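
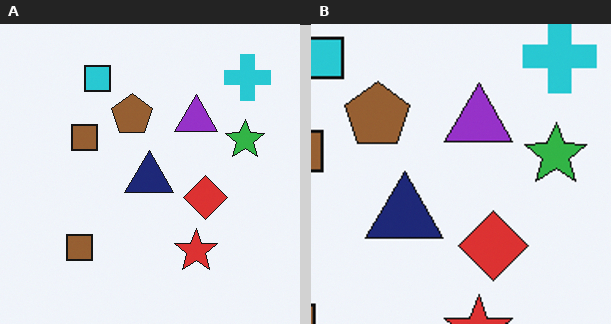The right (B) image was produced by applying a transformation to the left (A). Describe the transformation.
This is the original image cropped slightly and scaled back up.

The visible shapes are larger and the field of view is narrower; shapes near the original edges may be partly or wholly outside the frame — a crop-and-rescale.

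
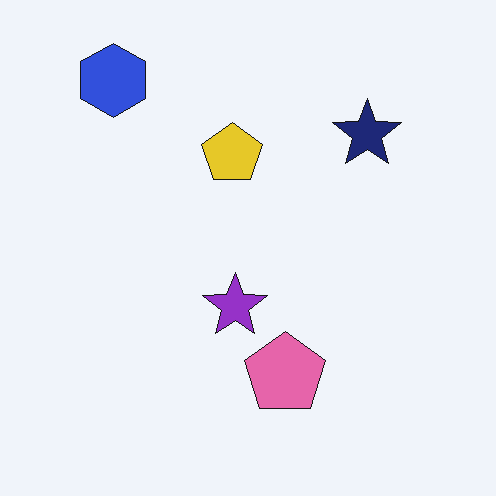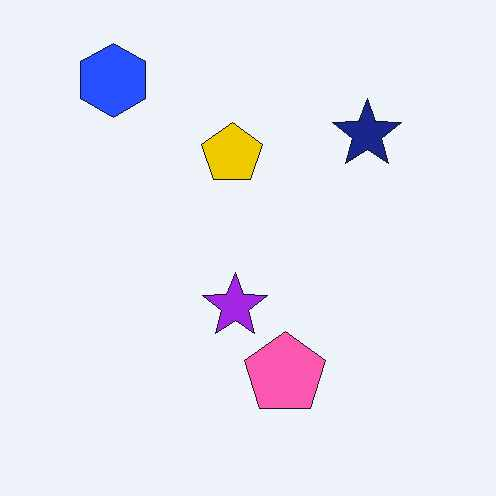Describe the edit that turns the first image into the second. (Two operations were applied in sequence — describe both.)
This is the original image slightly oversaturated, then JPEG-compressed with visible artifacts.

All colors are more vivid — a global saturation change. Blocky 8×8 compression artifacts appear around shape edges and the flat background shows ringing — characteristic JPEG degradation.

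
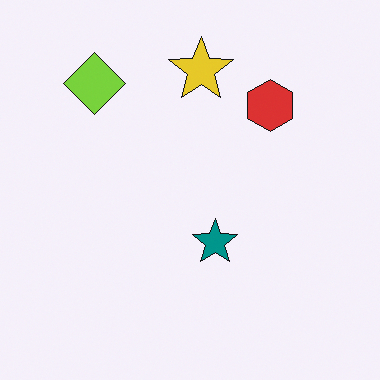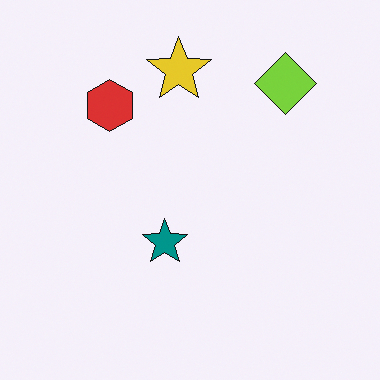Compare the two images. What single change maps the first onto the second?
The second image is the first flipped horizontally (left ↔ right).

The lime diamond is in the top-left of the first image and the top-right of the second — shapes on opposite sides of the vertical midline have swapped in a mirror flip.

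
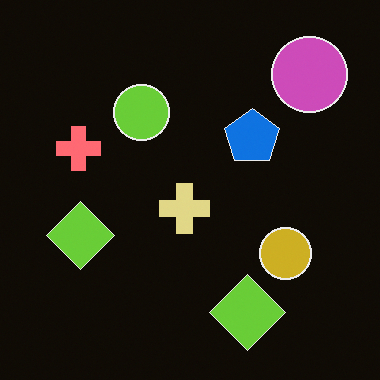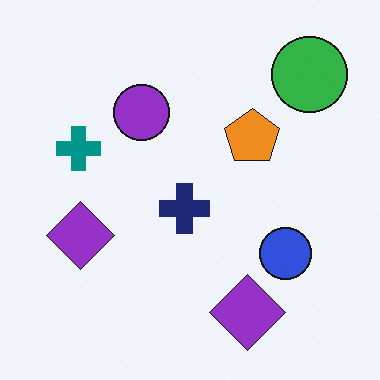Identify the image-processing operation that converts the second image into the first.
It was color-inverted (negative).

The light background has become dark and every shape's color is its complement — a photographic negative.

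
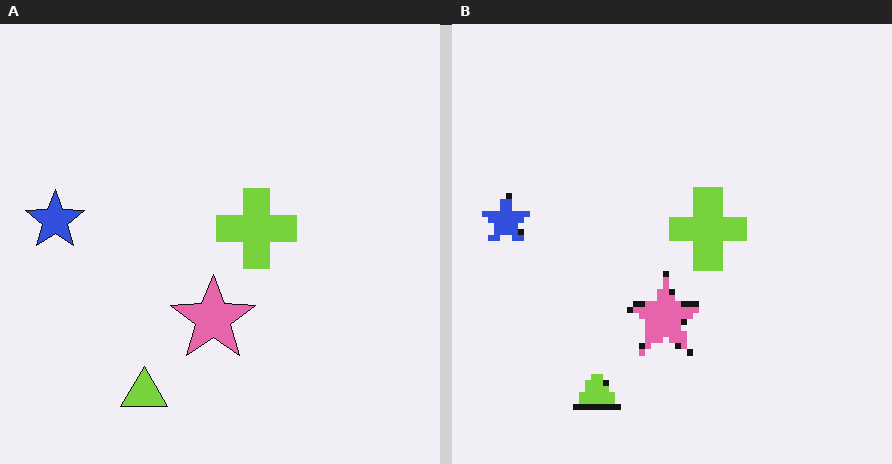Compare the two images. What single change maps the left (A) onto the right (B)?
The image was pixelated into visible square blocks.

Shapes are reduced to large square blocks; fine edges and outlines are lost — a downscale-then-upscale (mosaic) effect.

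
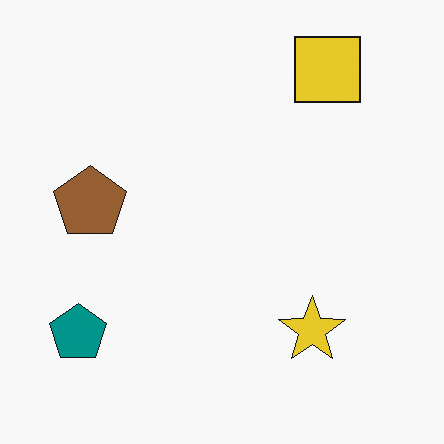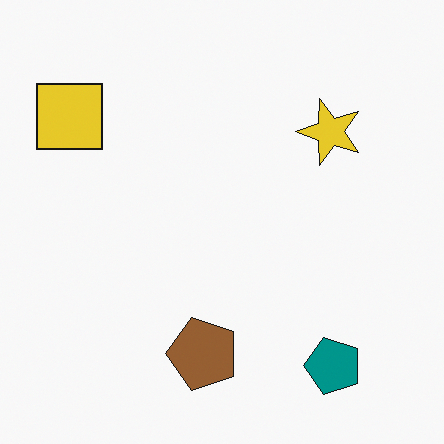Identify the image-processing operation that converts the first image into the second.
The second image is the first rotated 90° counter-clockwise.

The yellow square sits in the top-right of the first image and the top-left of the second — consistent with a whole-image 90° counter-clockwise rotation.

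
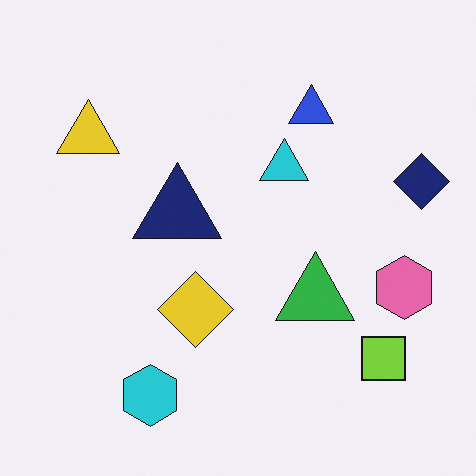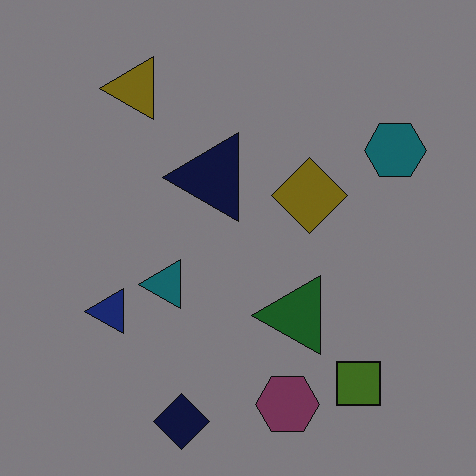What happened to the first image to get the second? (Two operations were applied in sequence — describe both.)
The transformation is: noticeably darkened, then transposed (reflected across the top-left ↔ bottom-right diagonal).

Every pixel — background and shapes alike — is uniformly darkened. Shapes have swapped their row and column positions — what was in the top-right is now in the bottom-left — a diagonal reflection.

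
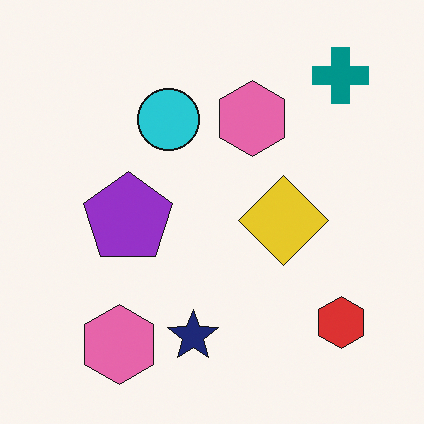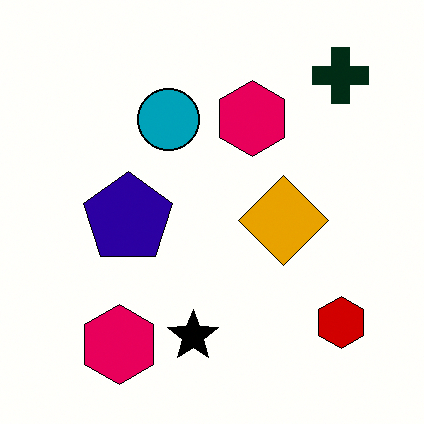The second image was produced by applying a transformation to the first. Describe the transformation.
The image was boosted in contrast.

Tones are pushed away from mid-grey across the whole image — a global contrast change.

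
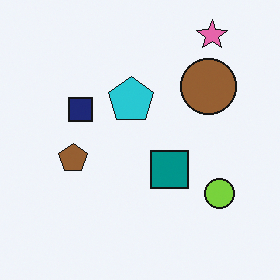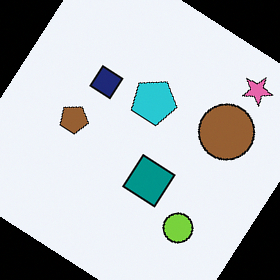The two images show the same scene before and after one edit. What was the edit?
The second image is the first rotated clockwise by a large amount — several tens of degrees.

Every shape is tilted by the same angle and the image corners show triangular fill wedges — a whole-image rotation by a non-right angle.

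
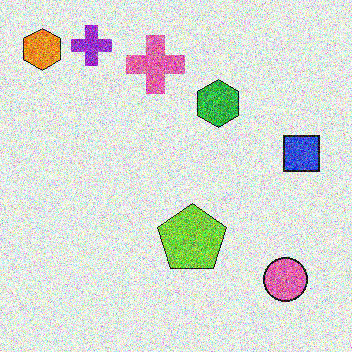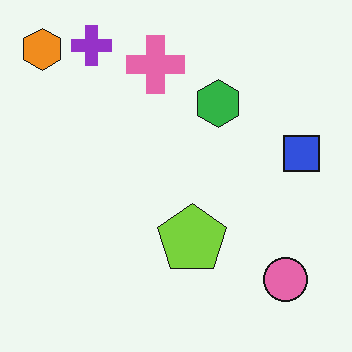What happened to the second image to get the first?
This is the original image degraded with a thick layer of grain.

Random speckle covers the whole image, including the flat background.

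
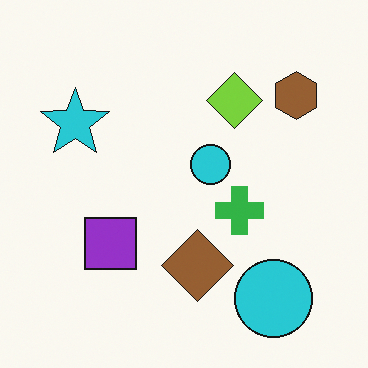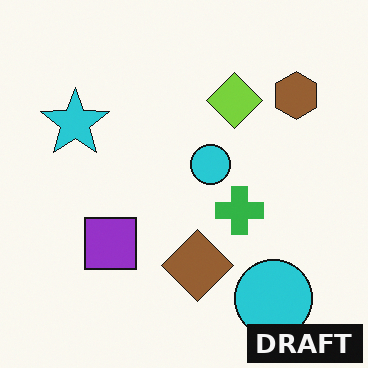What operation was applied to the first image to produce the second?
It was watermarked with the text "DRAFT" in the lower-right corner.

A dark label reading "DRAFT" appears in the lower-right corner.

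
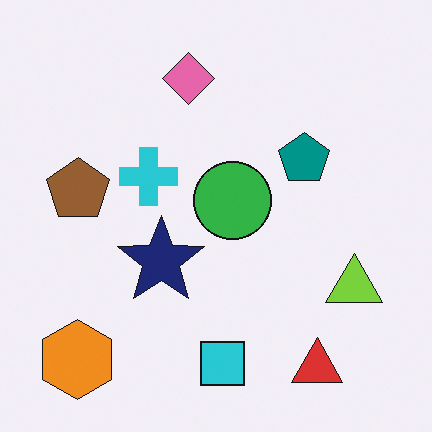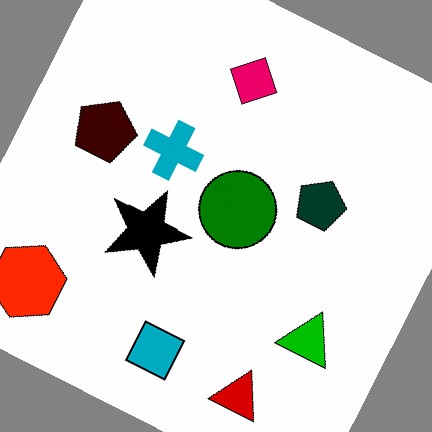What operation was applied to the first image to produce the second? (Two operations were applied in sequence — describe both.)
Boosted in contrast, then rotated clockwise by a clearly visible amount.

Tones are pushed away from mid-grey across the whole image — a global contrast change. Every shape is tilted by the same angle and the image corners show triangular fill wedges — a whole-image rotation by a non-right angle.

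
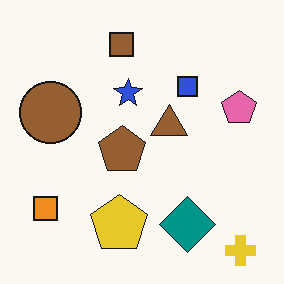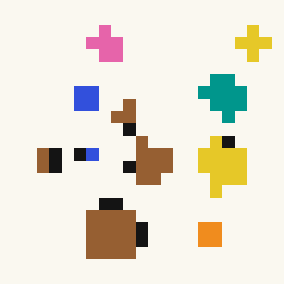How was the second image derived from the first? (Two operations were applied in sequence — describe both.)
The image was heavily pixelated into large blocks, then rotated 90° counter-clockwise.

Shapes are reduced to large square blocks; fine edges and outlines are lost — a downscale-then-upscale (mosaic) effect. The yellow cross sits in the bottom-right of the first image and the top-right of the second — consistent with a whole-image 90° counter-clockwise rotation.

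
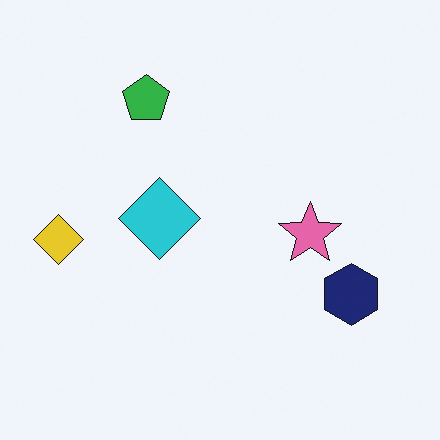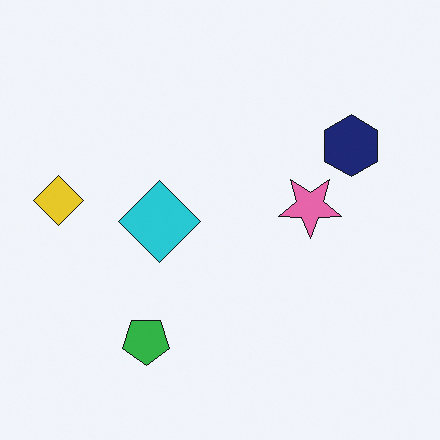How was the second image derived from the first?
The image was flipped vertically (top ↔ bottom).

The green pentagon is in the top-left of the first image and the bottom-left of the second — shapes on opposite sides of the horizontal midline have swapped in a mirror flip.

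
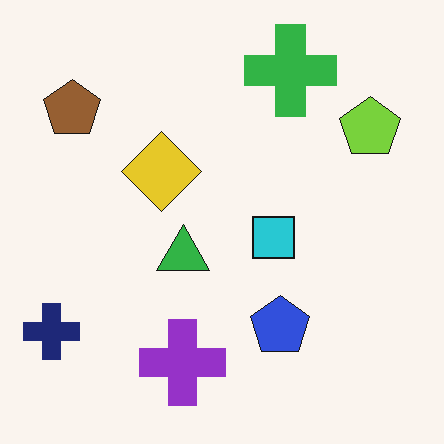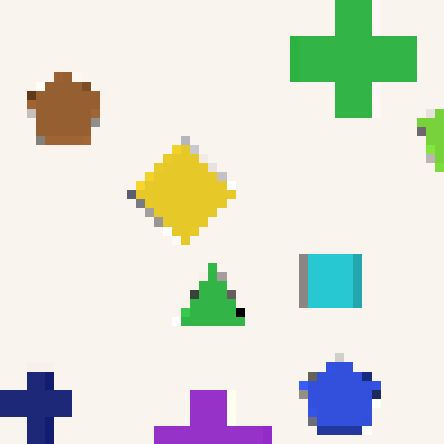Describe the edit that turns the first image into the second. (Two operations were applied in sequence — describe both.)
This is the original image cropped to a modestly smaller region and rescaled, then coarsely pixelated.

The visible shapes are larger and the field of view is narrower; shapes near the original edges may be partly or wholly outside the frame — a crop-and-rescale. Shapes are reduced to large square blocks; fine edges and outlines are lost — a downscale-then-upscale (mosaic) effect.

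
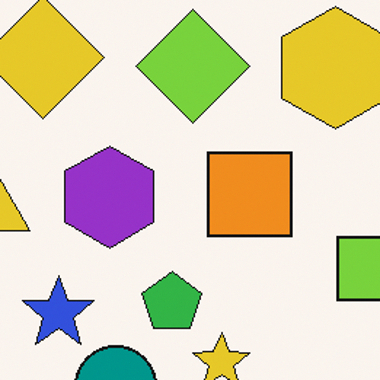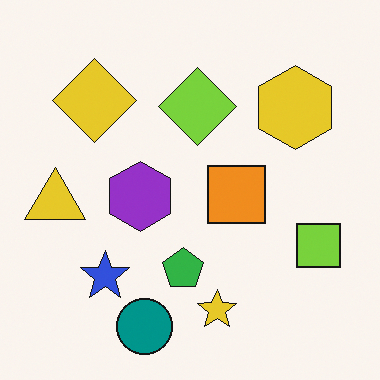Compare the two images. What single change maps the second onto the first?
The first image is the second cropped to a modestly smaller region and rescaled.

The visible shapes are larger and the field of view is narrower; shapes near the original edges may be partly or wholly outside the frame — a crop-and-rescale.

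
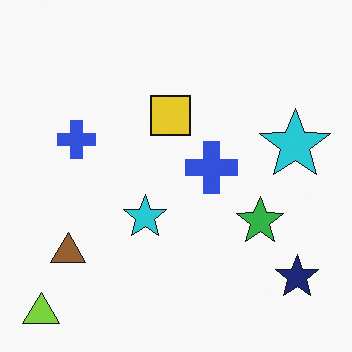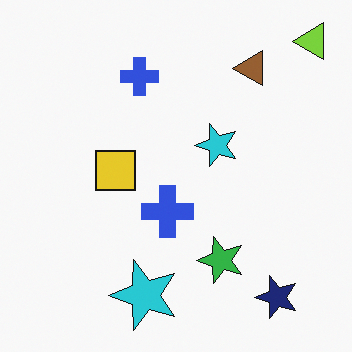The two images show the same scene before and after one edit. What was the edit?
It was transposed (reflected across the top-left ↔ bottom-right diagonal).

Shapes have swapped their row and column positions — what was in the top-right is now in the bottom-left — a diagonal reflection.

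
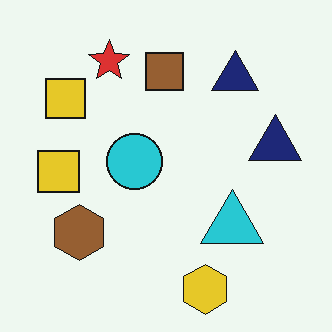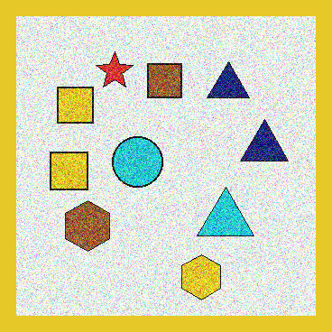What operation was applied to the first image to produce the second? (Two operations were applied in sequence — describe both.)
It was degraded with a thick layer of grain, then framed with a yellow border.

Random speckle covers the whole image, including the flat background. A solid yellow frame runs around the edge of the second image, with the content slightly shrunk inside it.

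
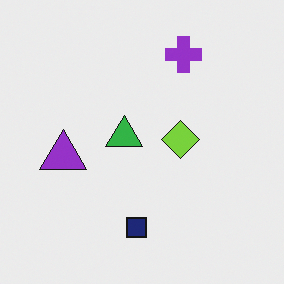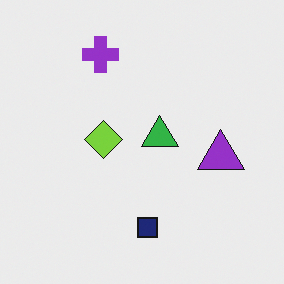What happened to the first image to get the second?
The image was flipped horizontally (left ↔ right).

The purple triangle is in the left of the first image and the right of the second — shapes on opposite sides of the vertical midline have swapped in a mirror flip.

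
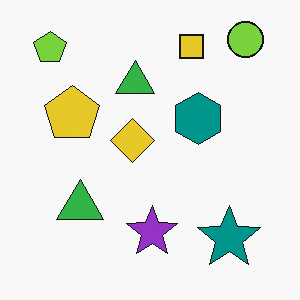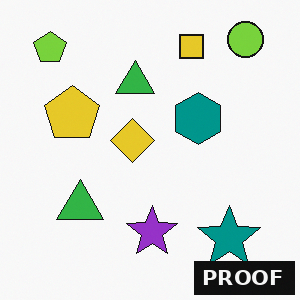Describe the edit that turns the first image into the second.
It was watermarked with the text "PROOF" in the lower-right corner.

A dark label reading "PROOF" appears in the lower-right corner.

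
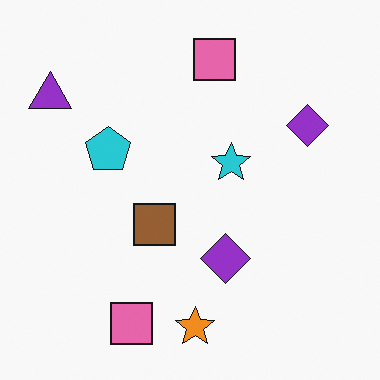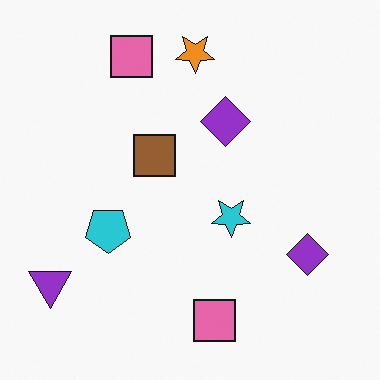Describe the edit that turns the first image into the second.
This is the original image flipped vertically (top ↔ bottom).

The orange star is in the bottom of the first image and the top of the second — shapes on opposite sides of the horizontal midline have swapped in a mirror flip.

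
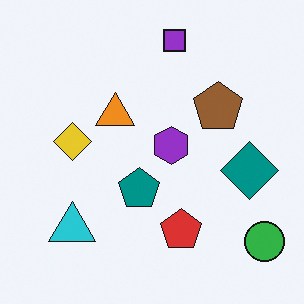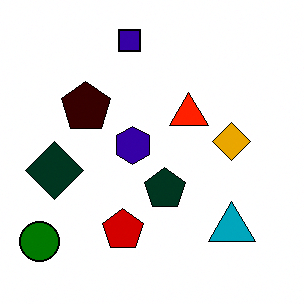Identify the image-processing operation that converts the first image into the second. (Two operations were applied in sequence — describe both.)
The image was boosted in contrast, then flipped horizontally (left ↔ right).

Tones are pushed away from mid-grey across the whole image — a global contrast change. The green circle is in the bottom-right of the first image and the bottom-left of the second — shapes on opposite sides of the vertical midline have swapped in a mirror flip.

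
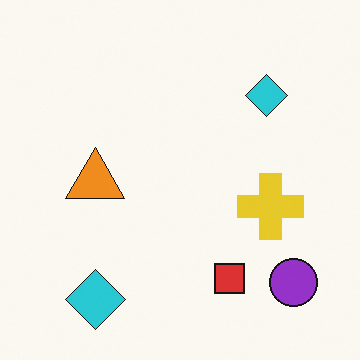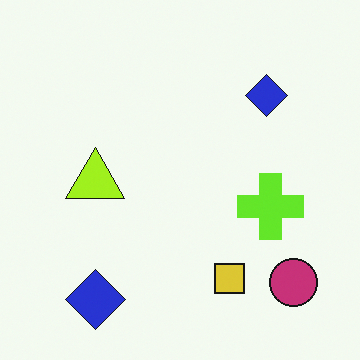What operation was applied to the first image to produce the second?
It was hue-shifted by a small amount.

Every shape's color has rotated by the same amount around the hue wheel — a uniform hue shift.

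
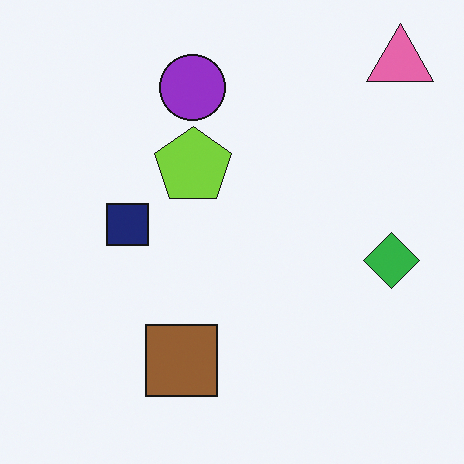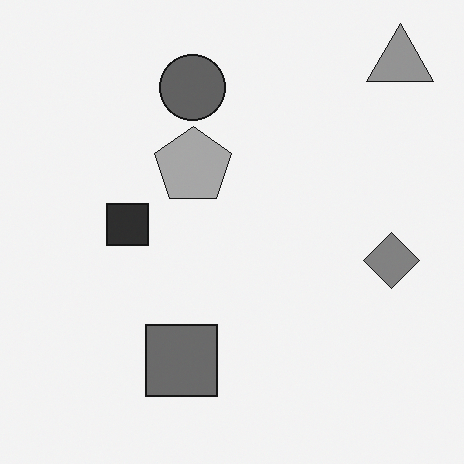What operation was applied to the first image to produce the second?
This is the original image converted to grayscale.

All color is removed — every shape is now a shade of grey.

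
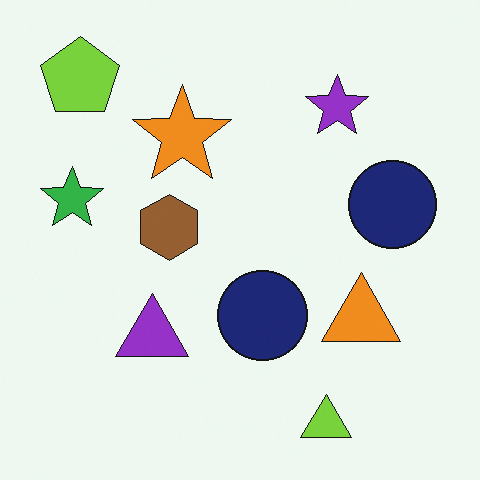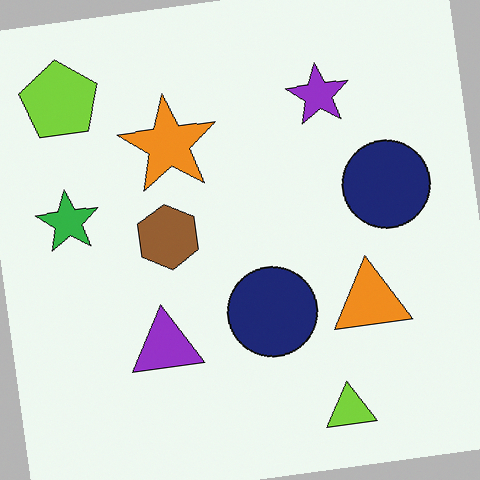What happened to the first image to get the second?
The transformation is: rotated counter-clockwise by a few degrees.

Every shape is tilted by the same angle and the image corners show triangular fill wedges — a whole-image rotation by a non-right angle.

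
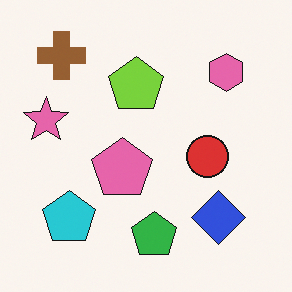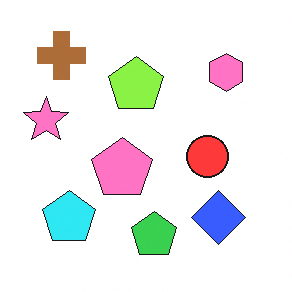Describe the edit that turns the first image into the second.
Brightened a little.

Every pixel — background and shapes alike — is uniformly brightened.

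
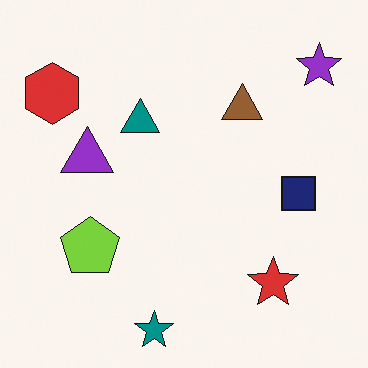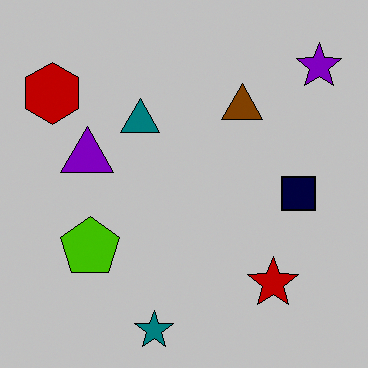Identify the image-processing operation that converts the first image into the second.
The transformation is: heavily posterized to just a handful of flat colors.

Each flat color has snapped to a coarser quantized level — most visibly, the near-white background has dropped to a flat grey.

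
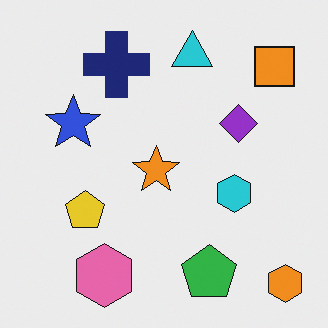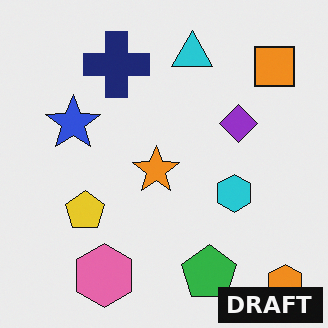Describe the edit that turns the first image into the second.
This is the original image watermarked with the text "DRAFT" in the lower-right corner.

A dark label reading "DRAFT" appears in the lower-right corner.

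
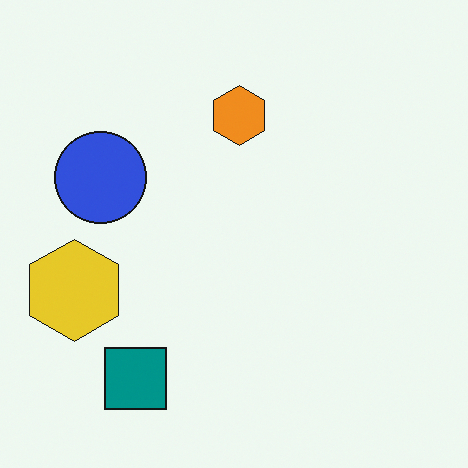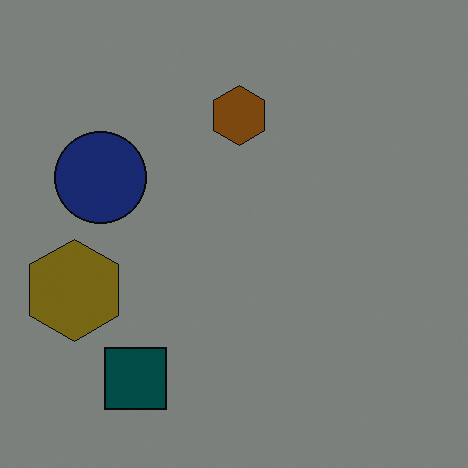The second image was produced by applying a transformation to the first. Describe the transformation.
This is the original image noticeably darkened.

Every pixel — background and shapes alike — is uniformly darkened.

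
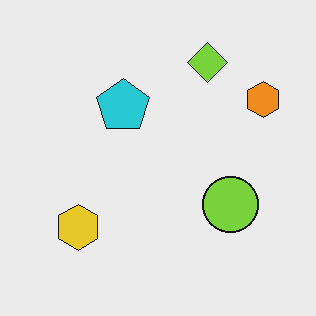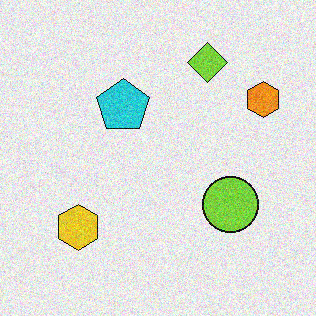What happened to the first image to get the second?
It was degraded with visible gaussian noise.

Random speckle covers the whole image, including the flat background.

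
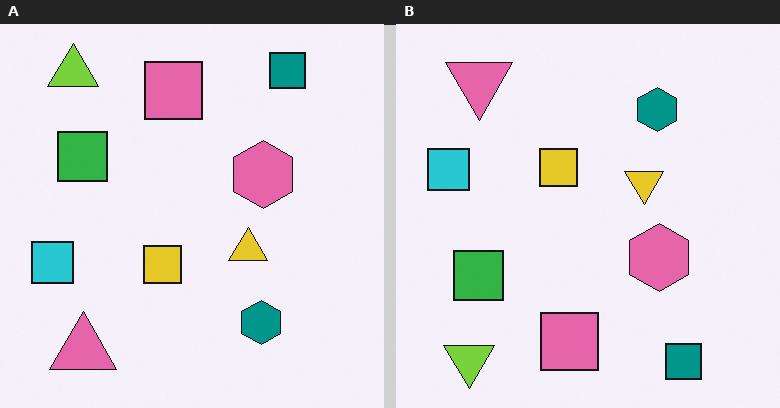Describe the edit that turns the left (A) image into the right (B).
This is the original image flipped vertically (top ↔ bottom).

The teal square is in the top-right of the left (A) image and the bottom-right of the right (B) — shapes on opposite sides of the horizontal midline have swapped in a mirror flip.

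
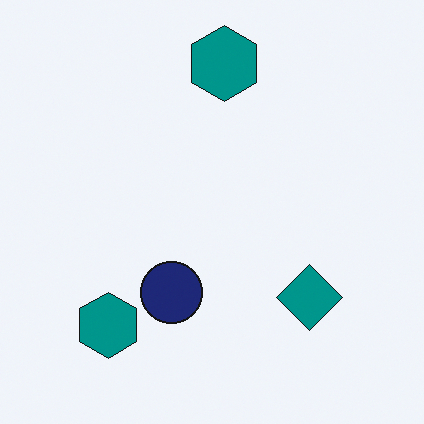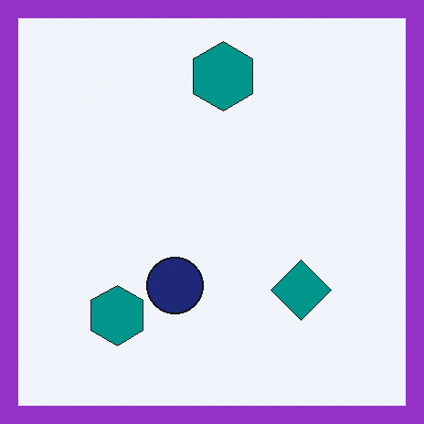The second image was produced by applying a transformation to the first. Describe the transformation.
It was framed with a purple border.

A solid purple frame runs around the edge of the second image, with the content slightly shrunk inside it.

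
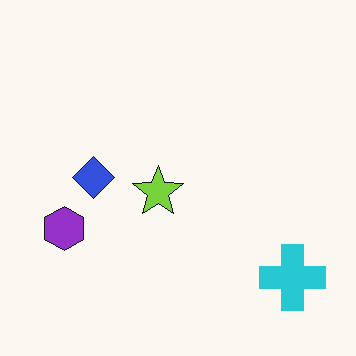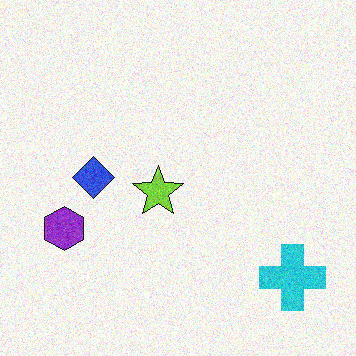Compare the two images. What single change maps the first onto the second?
Degraded with visible gaussian noise.

Random speckle covers the whole image, including the flat background.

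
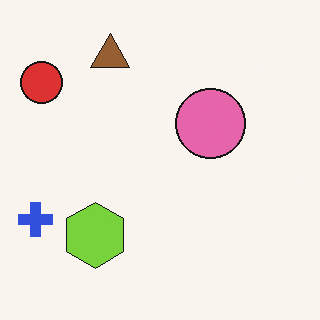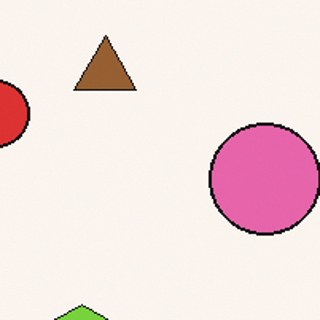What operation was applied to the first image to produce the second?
The transformation is: cropped slightly and scaled back up.

The visible shapes are larger and the field of view is narrower; shapes near the original edges may be partly or wholly outside the frame — a crop-and-rescale.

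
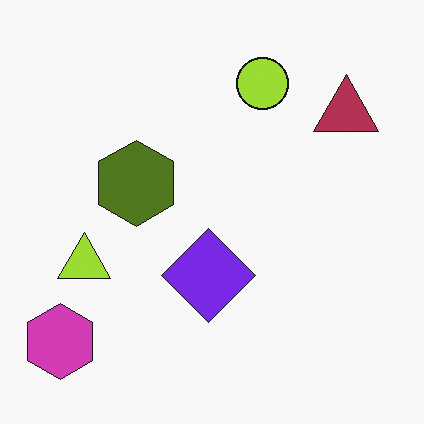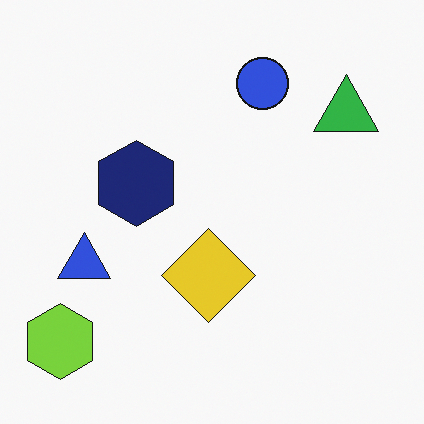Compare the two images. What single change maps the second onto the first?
The transformation is: hue-shifted by a large amount.

Every shape's color has rotated by the same amount around the hue wheel — a uniform hue shift.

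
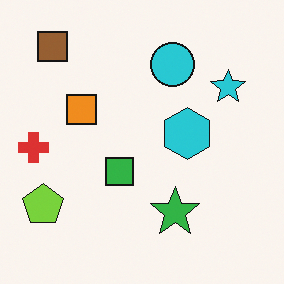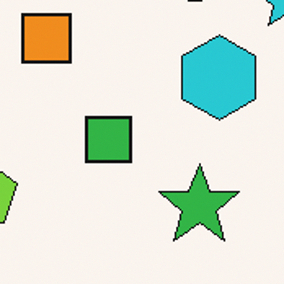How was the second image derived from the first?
This is the original image cropped to a noticeably smaller region and rescaled.

The visible shapes are larger and the field of view is narrower; shapes near the original edges may be partly or wholly outside the frame — a crop-and-rescale.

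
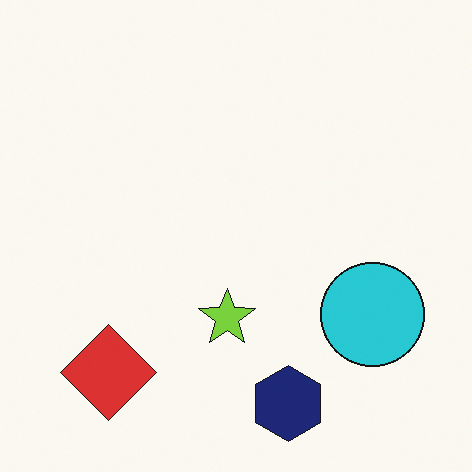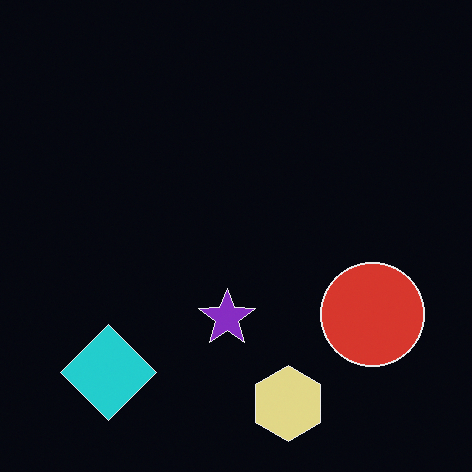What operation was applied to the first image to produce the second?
Color-inverted (negative).

The light background has become dark and every shape's color is its complement — a photographic negative.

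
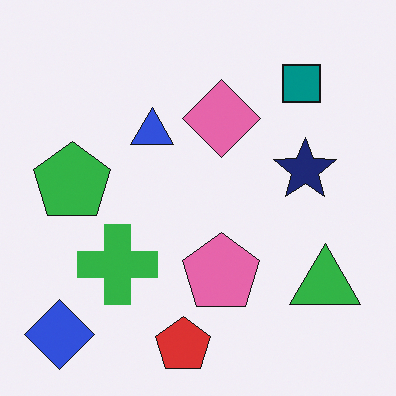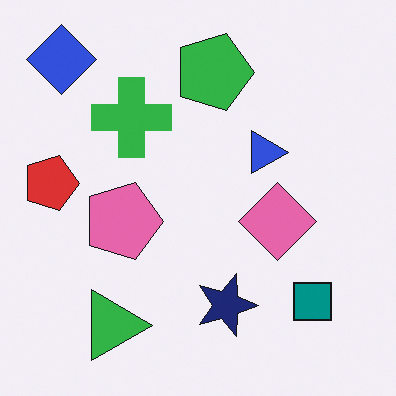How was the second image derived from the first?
Rotated 90° clockwise.

The blue diamond sits in the bottom-left of the first image and the top-left of the second — consistent with a whole-image 90° clockwise rotation.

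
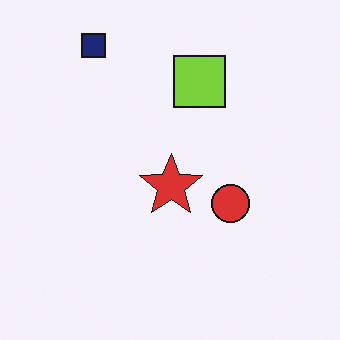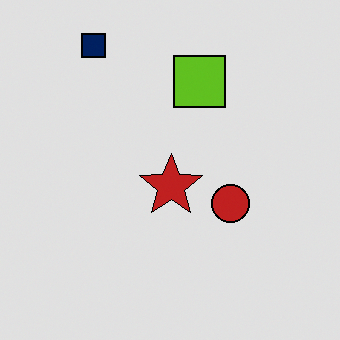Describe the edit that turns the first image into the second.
The second image is the first moderately posterized.

Each flat color has snapped to a coarser quantized level — most visibly, the near-white background has dropped to a flat grey.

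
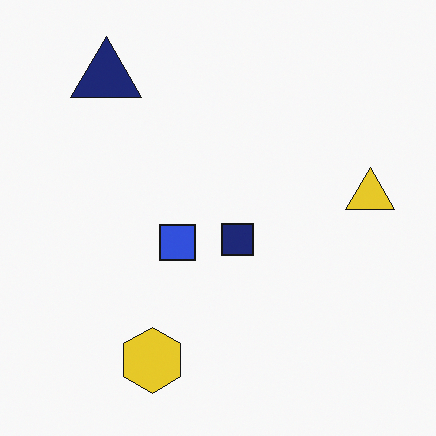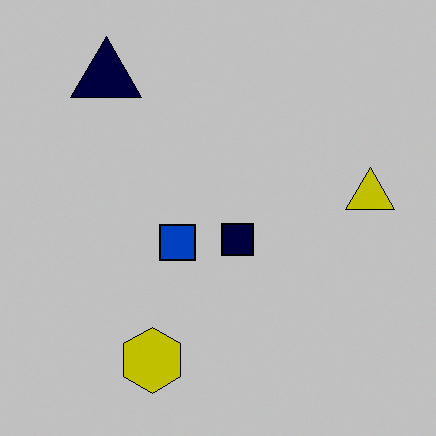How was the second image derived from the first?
This is the original image heavily posterized to just a handful of flat colors.

Each flat color has snapped to a coarser quantized level — most visibly, the near-white background has dropped to a flat grey.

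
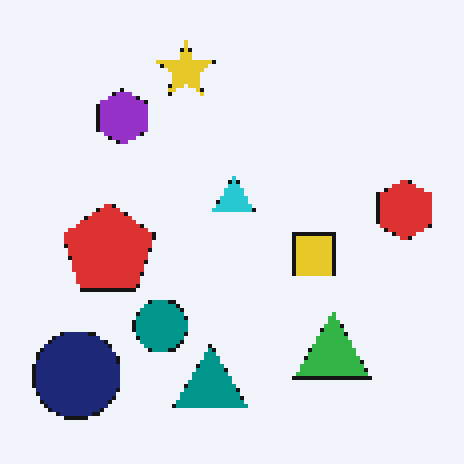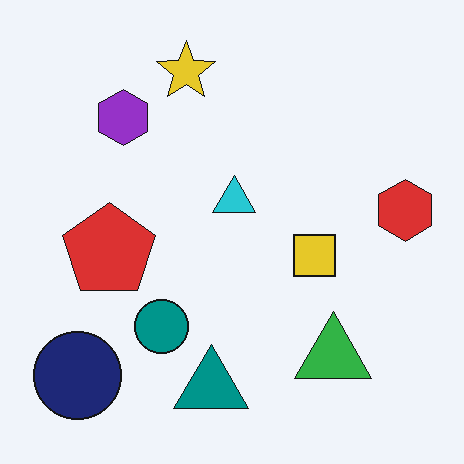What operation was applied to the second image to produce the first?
This is the original image lightly pixelated (a mild mosaic effect).

Shapes are reduced to large square blocks; fine edges and outlines are lost — a downscale-then-upscale (mosaic) effect.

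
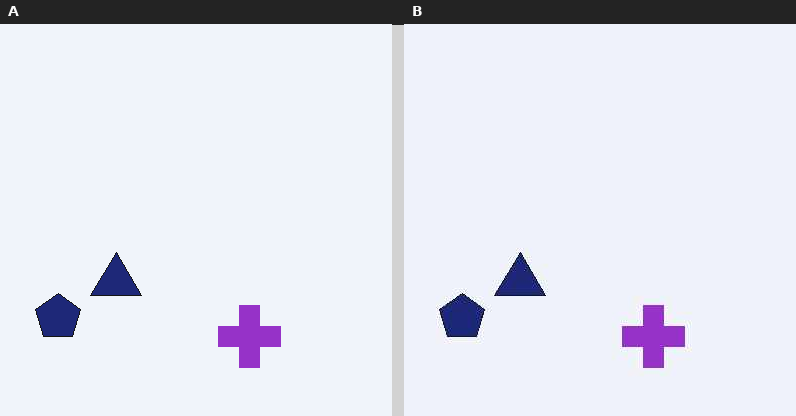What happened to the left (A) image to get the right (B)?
Given moderate JPEG compression.

Blocky 8×8 compression artifacts appear around shape edges and the flat background shows ringing — characteristic JPEG degradation.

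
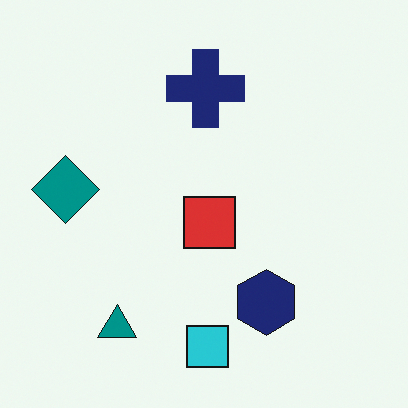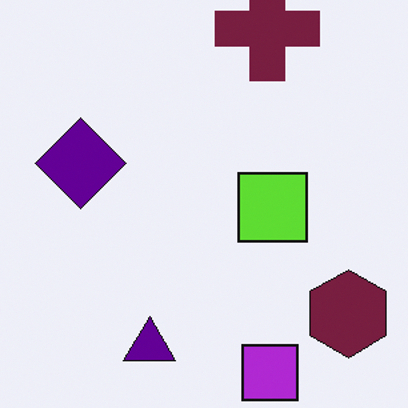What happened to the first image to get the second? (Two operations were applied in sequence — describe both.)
It was cropped to a modestly smaller region and rescaled, then hue-shifted noticeably.

The visible shapes are larger and the field of view is narrower; shapes near the original edges may be partly or wholly outside the frame — a crop-and-rescale. Every shape's color has rotated by the same amount around the hue wheel — a uniform hue shift.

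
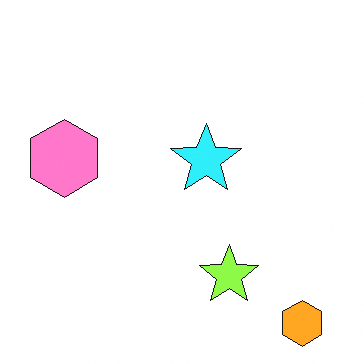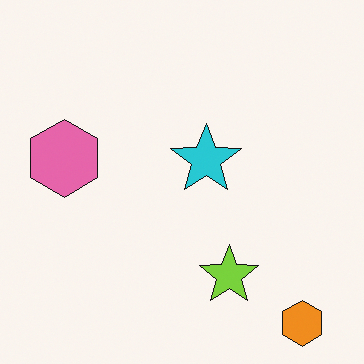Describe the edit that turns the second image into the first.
It was brightened a little.

Every pixel — background and shapes alike — is uniformly brightened.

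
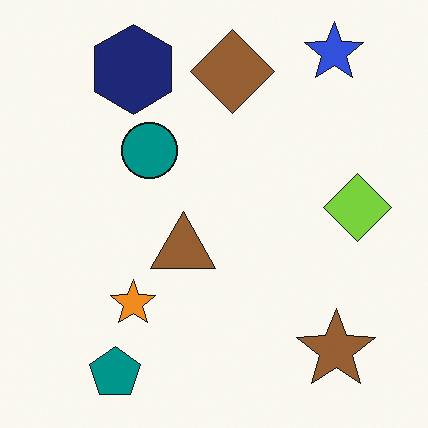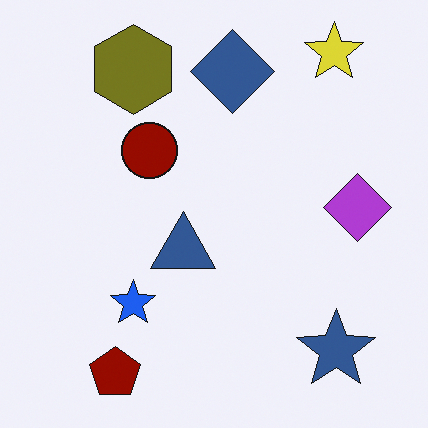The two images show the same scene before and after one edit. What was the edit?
Hue-shifted by a large amount.

Every shape's color has rotated by the same amount around the hue wheel — a uniform hue shift.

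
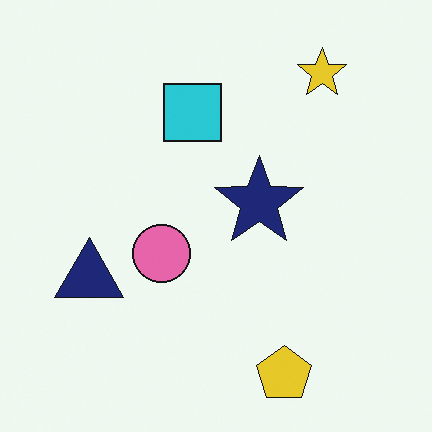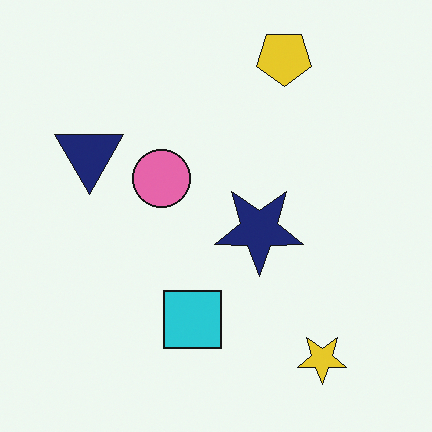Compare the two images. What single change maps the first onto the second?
The second image is the first flipped vertically (top ↔ bottom).

The yellow pentagon is in the bottom of the first image and the top of the second — shapes on opposite sides of the horizontal midline have swapped in a mirror flip.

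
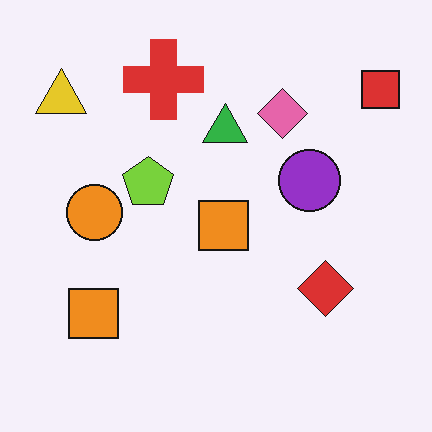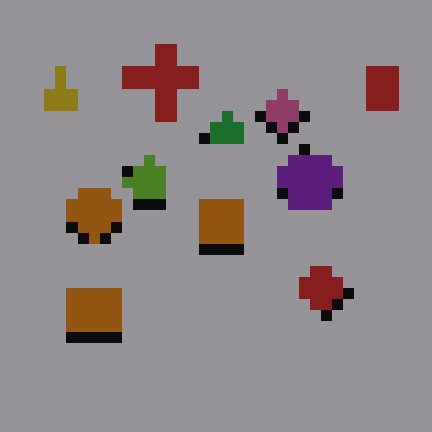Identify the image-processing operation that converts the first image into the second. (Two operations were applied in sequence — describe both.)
The transformation is: substantially darkened, then heavily pixelated into large blocks.

Every pixel — background and shapes alike — is uniformly darkened. Shapes are reduced to large square blocks; fine edges and outlines are lost — a downscale-then-upscale (mosaic) effect.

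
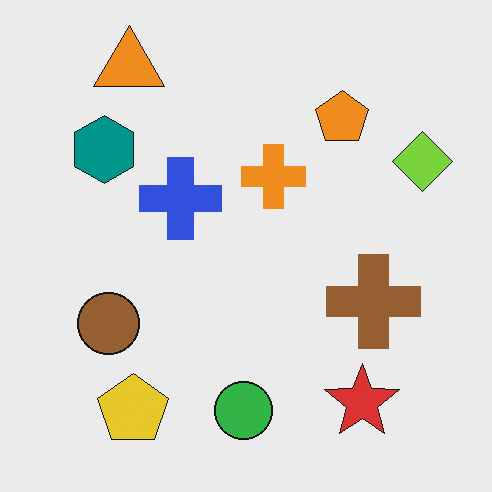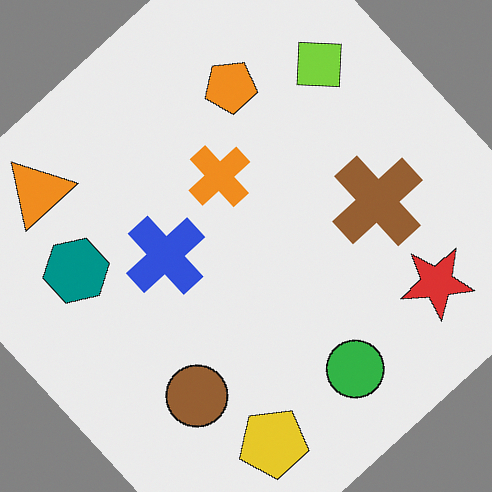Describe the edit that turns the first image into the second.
It was rotated counter-clockwise by a large amount — several tens of degrees.

Every shape is tilted by the same angle and the image corners show triangular fill wedges — a whole-image rotation by a non-right angle.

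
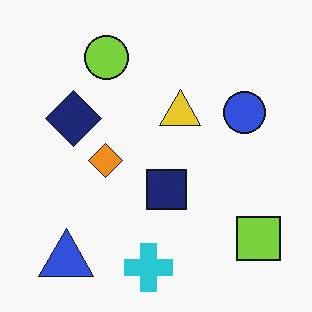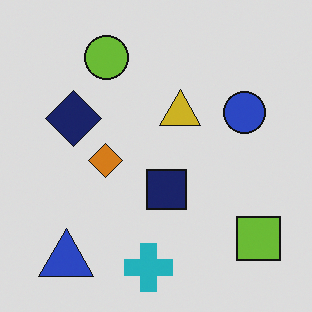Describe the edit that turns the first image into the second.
This is the original image darkened a little.

Every pixel — background and shapes alike — is uniformly darkened.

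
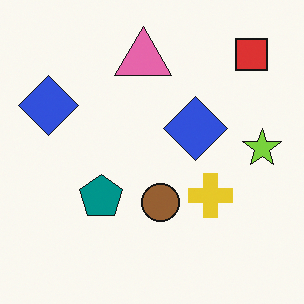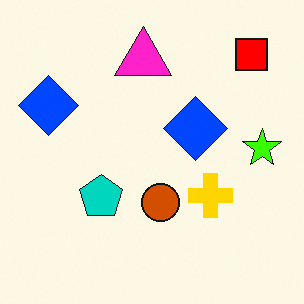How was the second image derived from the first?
The transformation is: heavily oversaturated.

All colors are more vivid — a global saturation change.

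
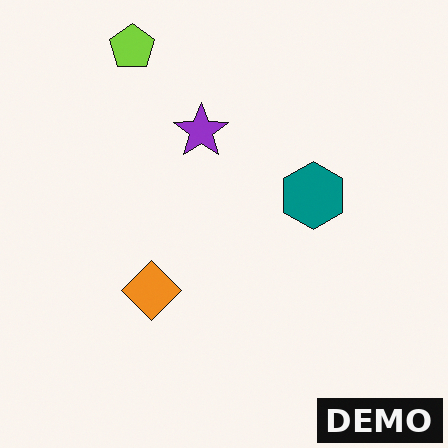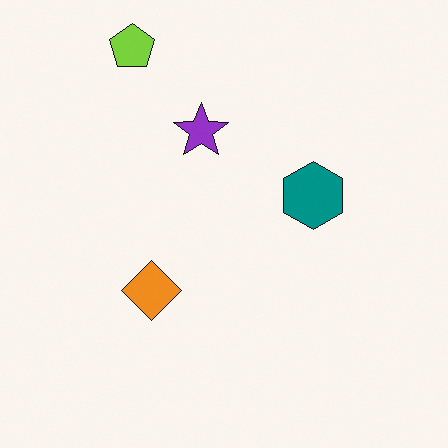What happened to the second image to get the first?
The transformation is: watermarked with the text "DEMO" in the lower-right corner.

A dark label reading "DEMO" appears in the lower-right corner.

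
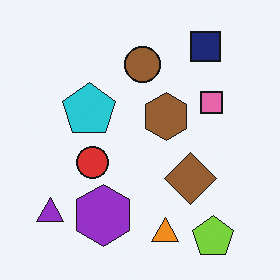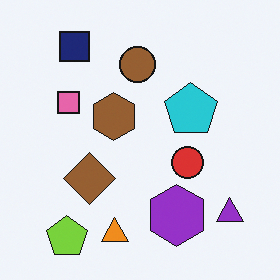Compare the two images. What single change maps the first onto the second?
The second image is the first flipped horizontally (left ↔ right).

The purple triangle is in the bottom-left of the first image and the bottom-right of the second — shapes on opposite sides of the vertical midline have swapped in a mirror flip.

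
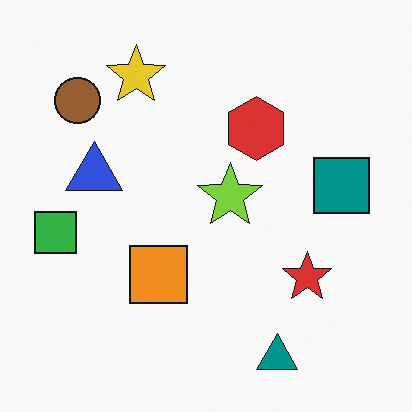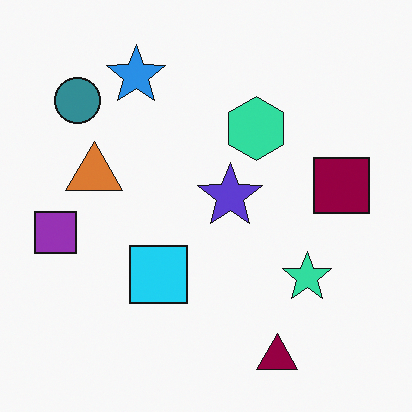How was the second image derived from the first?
It was hue-shifted through roughly half the color wheel.

Every shape's color has rotated by the same amount around the hue wheel — a uniform hue shift.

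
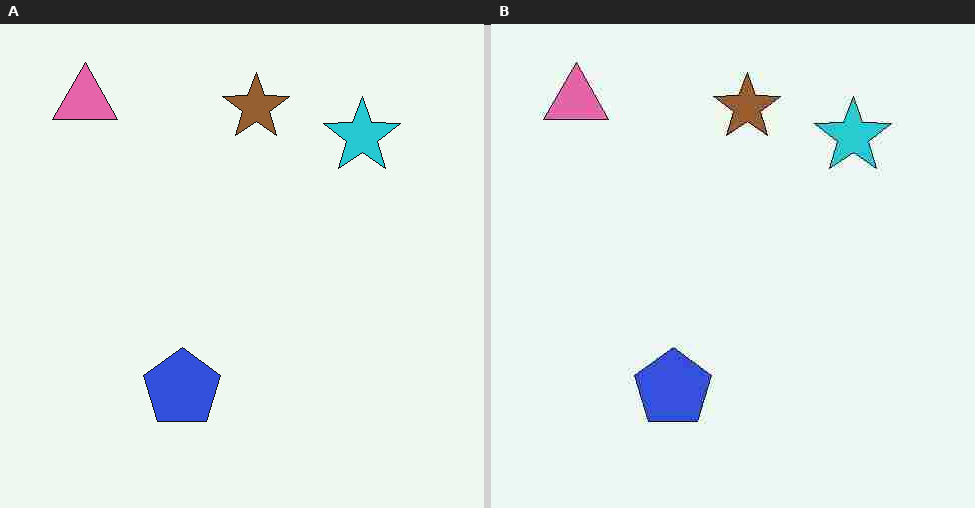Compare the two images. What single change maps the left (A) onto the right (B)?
The image was degraded with heavy JPEG compression.

Blocky 8×8 compression artifacts appear around shape edges and the flat background shows ringing — characteristic JPEG degradation.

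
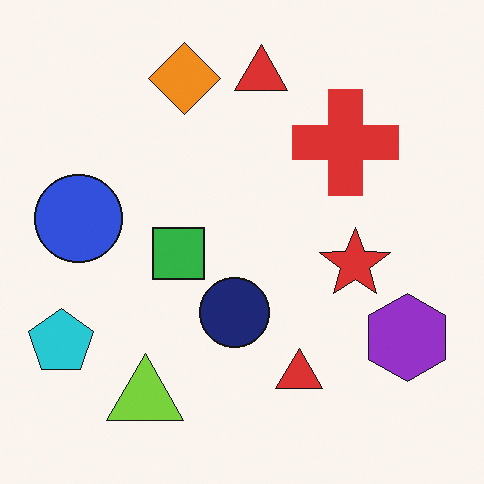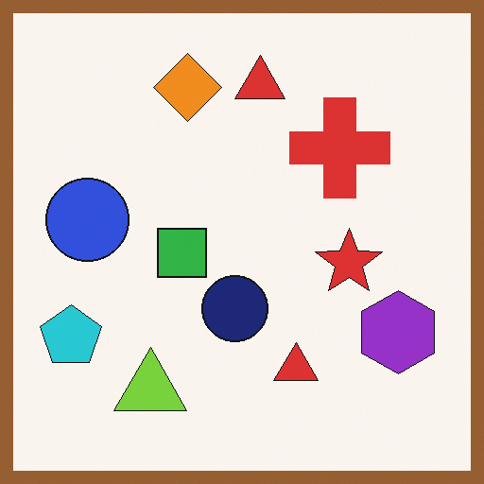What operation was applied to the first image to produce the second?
It was framed with a brown border.

A solid brown frame runs around the edge of the second image, with the content slightly shrunk inside it.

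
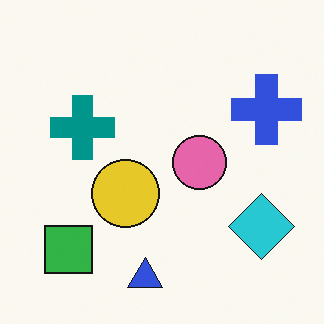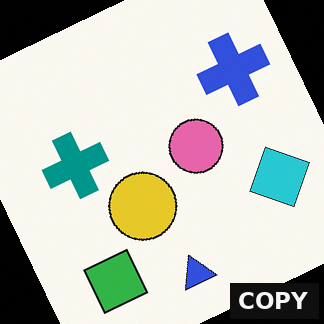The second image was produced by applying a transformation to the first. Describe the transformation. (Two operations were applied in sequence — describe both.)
The image was rotated counter-clockwise by a moderate amount, then watermarked with the text "COPY" in the lower-right corner.

Every shape is tilted by the same angle and the image corners show triangular fill wedges — a whole-image rotation by a non-right angle. A dark label reading "COPY" appears in the lower-right corner.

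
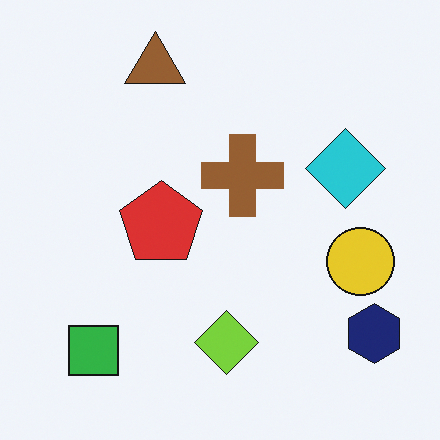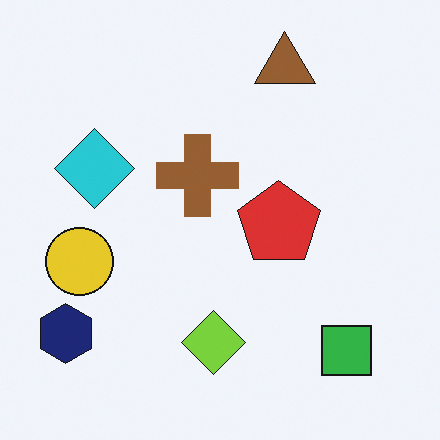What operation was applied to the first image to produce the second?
The transformation is: flipped horizontally (left ↔ right).

The navy hexagon is in the bottom-right of the first image and the bottom-left of the second — shapes on opposite sides of the vertical midline have swapped in a mirror flip.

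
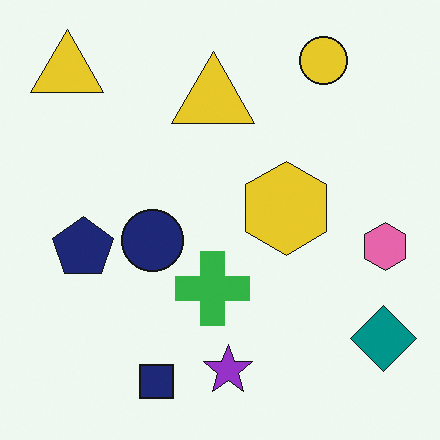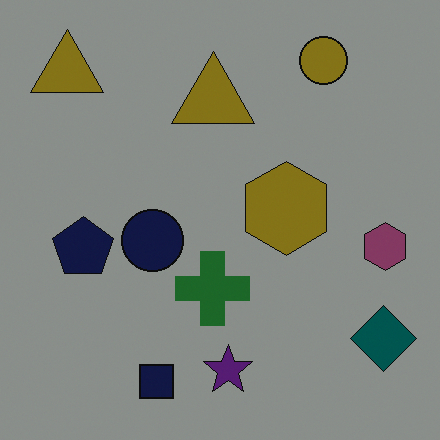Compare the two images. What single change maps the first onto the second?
It was substantially darkened.

Every pixel — background and shapes alike — is uniformly darkened.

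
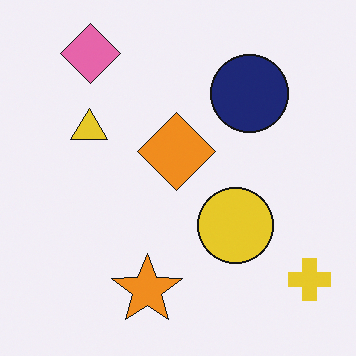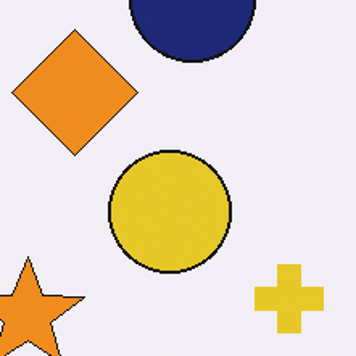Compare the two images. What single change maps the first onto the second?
Cropped slightly and scaled back up.

The visible shapes are larger and the field of view is narrower; shapes near the original edges may be partly or wholly outside the frame — a crop-and-rescale.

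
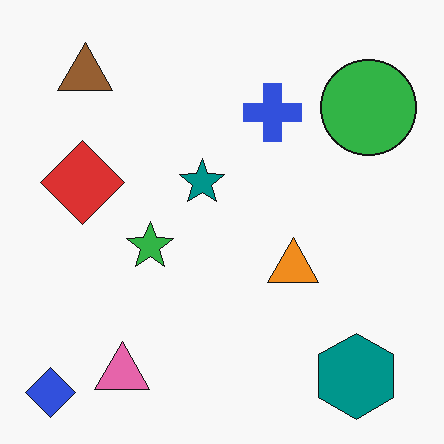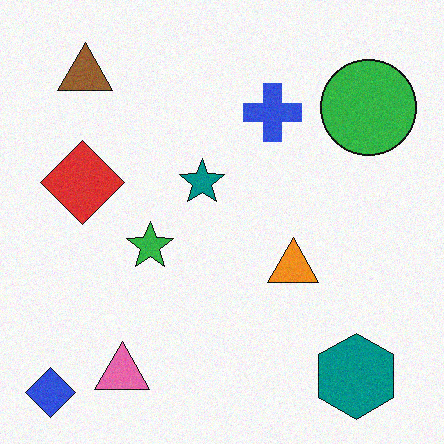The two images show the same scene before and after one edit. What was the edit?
This is the original image degraded with a light layer of grain.

Random speckle covers the whole image, including the flat background.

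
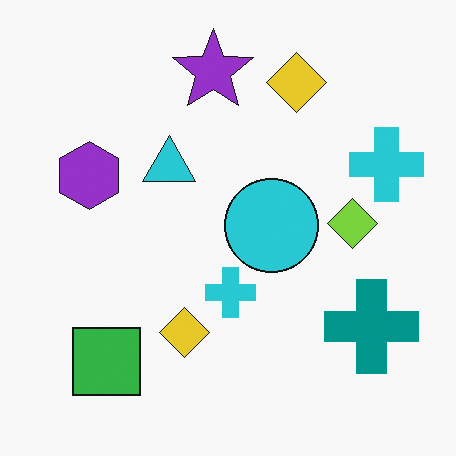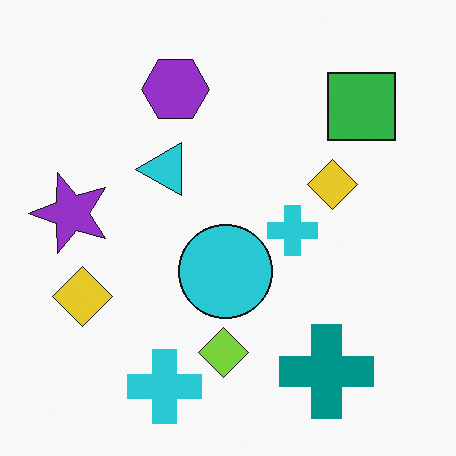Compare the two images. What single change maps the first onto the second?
The second image is the first transposed (reflected across the top-left ↔ bottom-right diagonal).

Shapes have swapped their row and column positions — what was in the top-right is now in the bottom-left — a diagonal reflection.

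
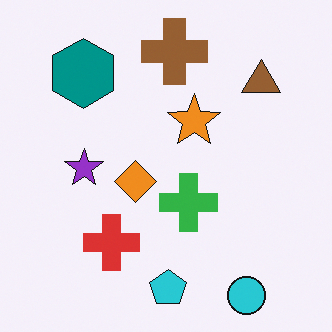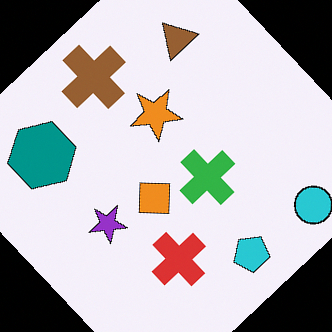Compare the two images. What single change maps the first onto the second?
It was rotated counter-clockwise by a large amount — several tens of degrees.

Every shape is tilted by the same angle and the image corners show triangular fill wedges — a whole-image rotation by a non-right angle.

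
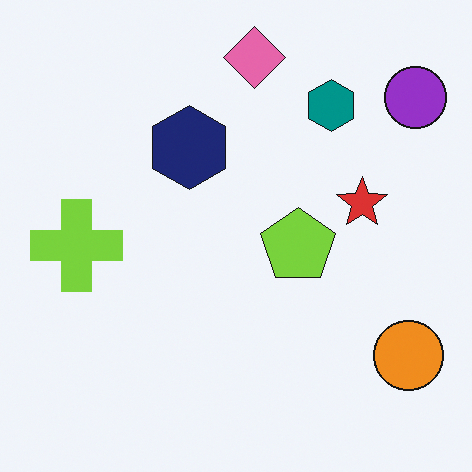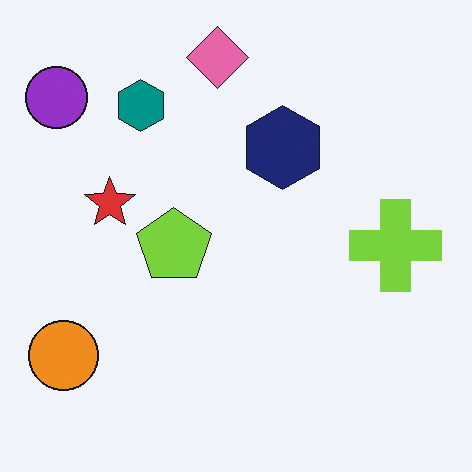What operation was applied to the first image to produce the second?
The second image is the first flipped horizontally (left ↔ right).

The purple circle is in the top-right of the first image and the top-left of the second — shapes on opposite sides of the vertical midline have swapped in a mirror flip.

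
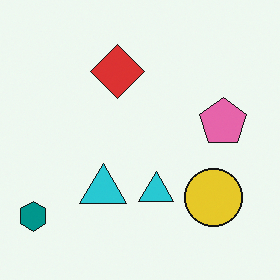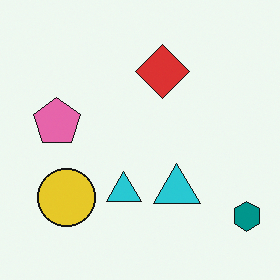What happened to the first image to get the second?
It was flipped horizontally (left ↔ right).

The teal hexagon is in the bottom-left of the first image and the bottom-right of the second — shapes on opposite sides of the vertical midline have swapped in a mirror flip.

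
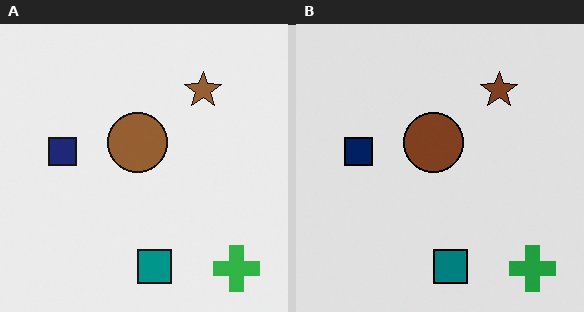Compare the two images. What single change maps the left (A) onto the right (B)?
Moderately posterized.

Each flat color has snapped to a coarser quantized level — most visibly, the near-white background has dropped to a flat grey.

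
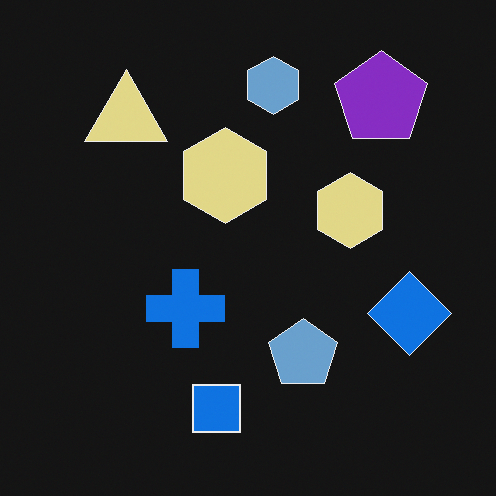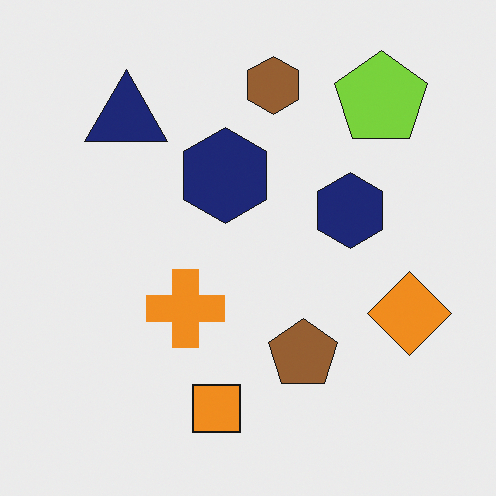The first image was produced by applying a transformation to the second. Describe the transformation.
This is the original image color-inverted (negative).

The light background has become dark and every shape's color is its complement — a photographic negative.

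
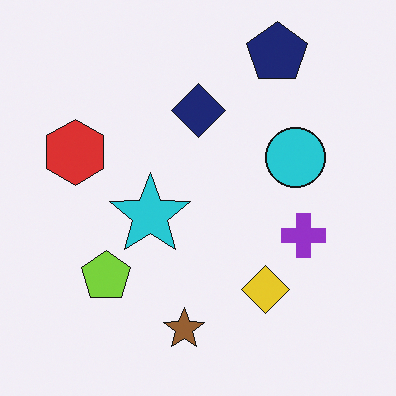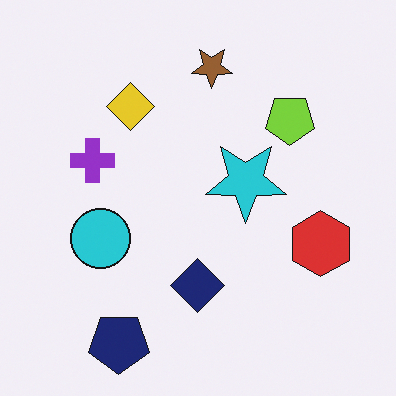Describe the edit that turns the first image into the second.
The transformation is: rotated 180°.

The navy pentagon sits in the top-right of the first image and the bottom-left of the second — consistent with a whole-image 180° rotation.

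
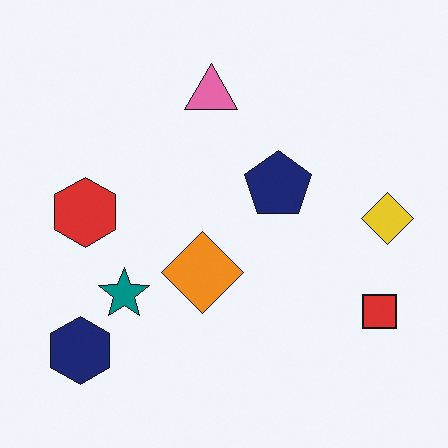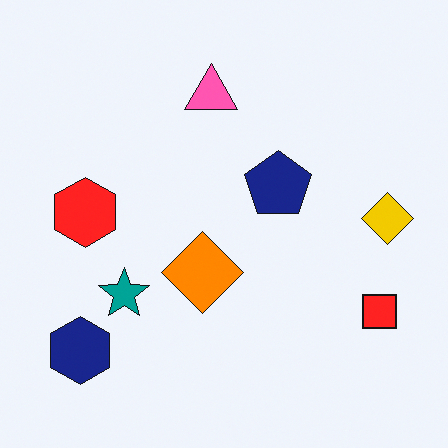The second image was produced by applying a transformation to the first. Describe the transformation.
Slightly oversaturated.

All colors are more vivid — a global saturation change.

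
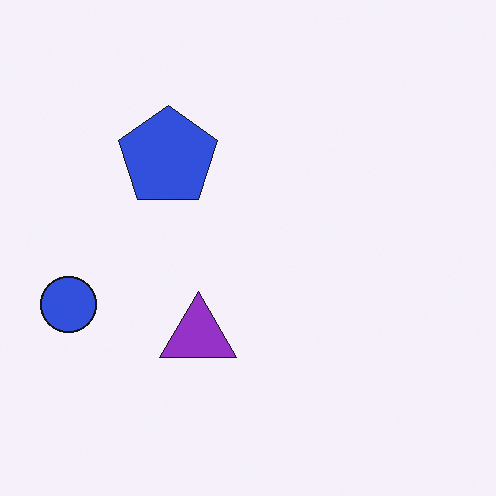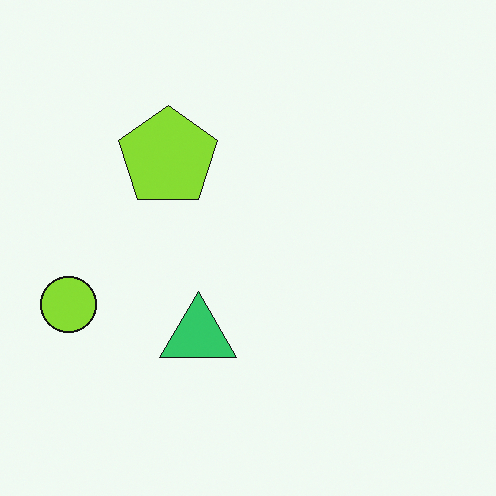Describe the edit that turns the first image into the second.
The transformation is: hue-shifted through roughly half the color wheel.

Every shape's color has rotated by the same amount around the hue wheel — a uniform hue shift.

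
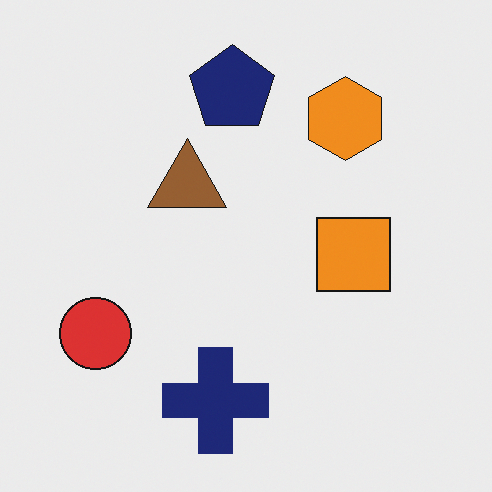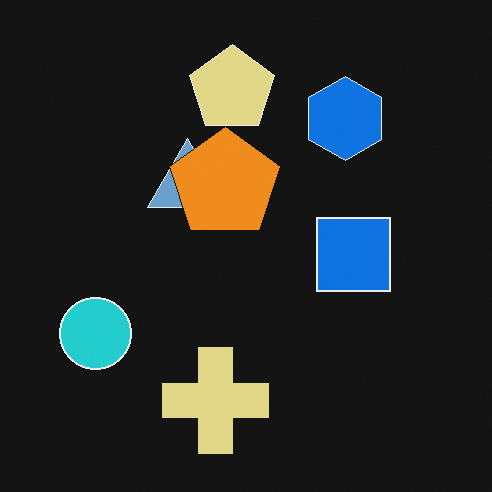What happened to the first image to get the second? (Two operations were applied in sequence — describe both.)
The second image is the first color-inverted (negative), then overlaid with an additional orange pentagon.

The light background has become dark and every shape's color is its complement — a photographic negative. An orange pentagon appears in the second image that is absent from the first.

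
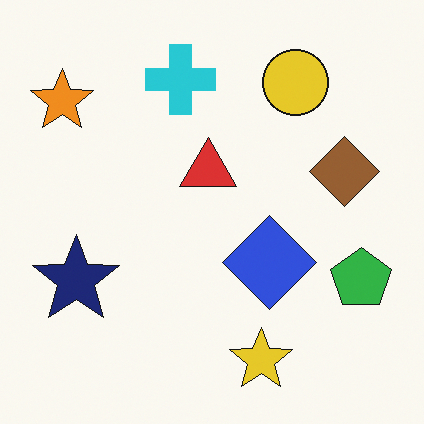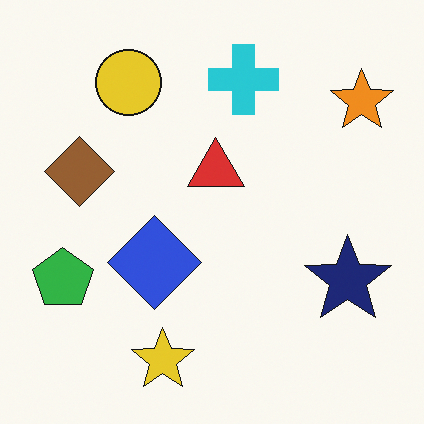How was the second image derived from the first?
Flipped horizontally (left ↔ right).

The orange star is in the top-left of the first image and the top-right of the second — shapes on opposite sides of the vertical midline have swapped in a mirror flip.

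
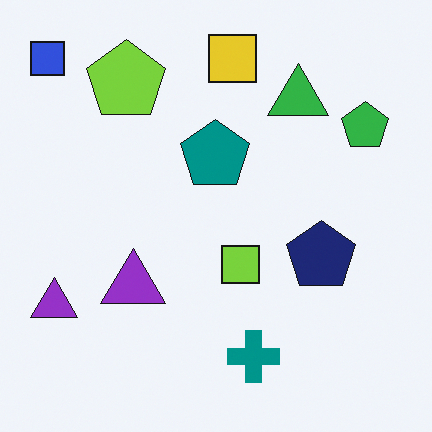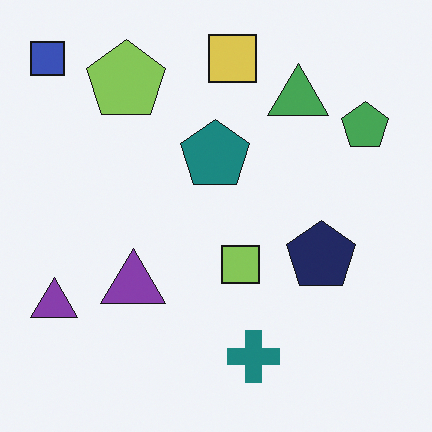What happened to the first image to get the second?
Slightly desaturated.

All colors are more muted and greyish — a global saturation change.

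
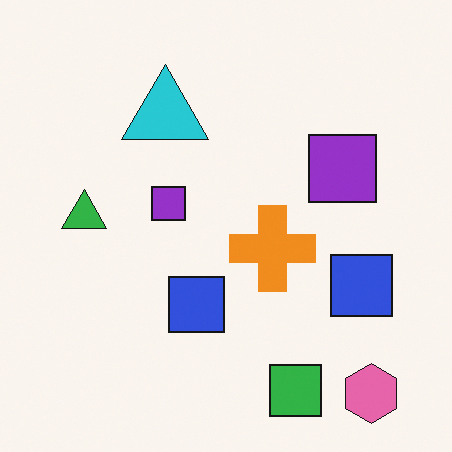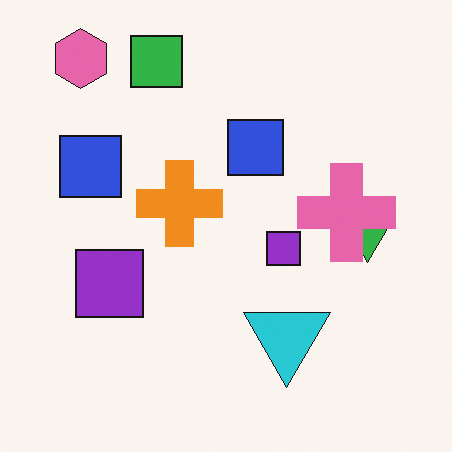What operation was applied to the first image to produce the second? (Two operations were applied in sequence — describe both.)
This is the original image rotated 180°, then overlaid with an additional pink cross.

The pink hexagon sits in the bottom-right of the first image and the top-left of the second — consistent with a whole-image 180° rotation. A pink cross appears in the second image that is absent from the first.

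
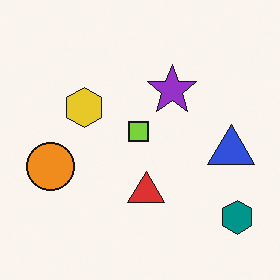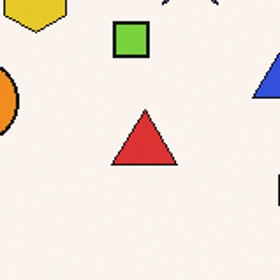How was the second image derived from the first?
The transformation is: cropped to a noticeably smaller region and rescaled.

The visible shapes are larger and the field of view is narrower; shapes near the original edges may be partly or wholly outside the frame — a crop-and-rescale.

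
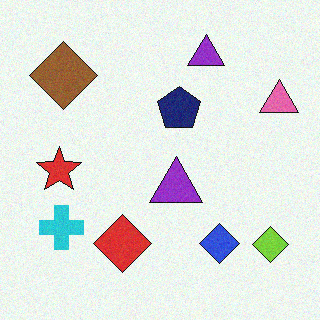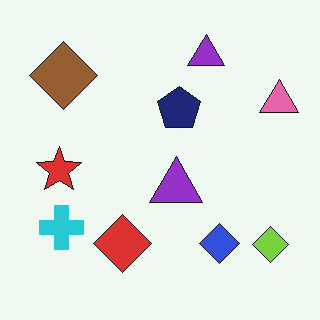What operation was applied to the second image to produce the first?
The first image is the second degraded with light additive noise.

Random speckle covers the whole image, including the flat background.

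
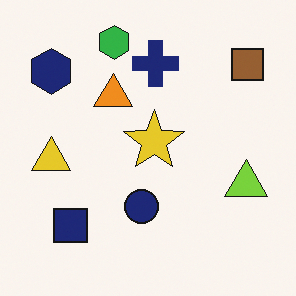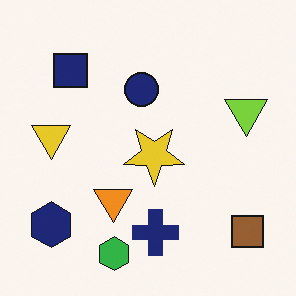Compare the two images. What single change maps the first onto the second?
This is the original image flipped vertically (top ↔ bottom).

The green hexagon is in the top of the first image and the bottom of the second — shapes on opposite sides of the horizontal midline have swapped in a mirror flip.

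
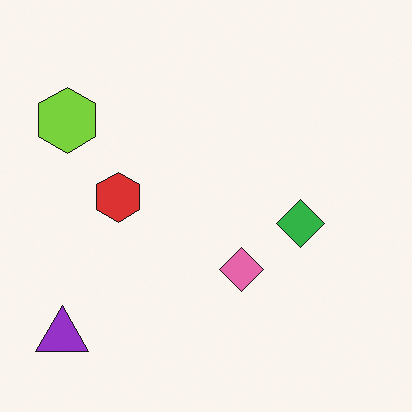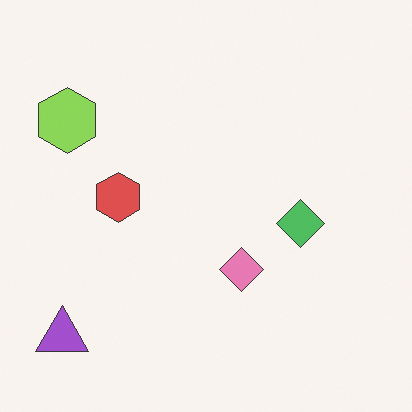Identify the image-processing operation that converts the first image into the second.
The transformation is: given slightly reduced contrast.

Tones are pushed toward mid-grey across the whole image — a global contrast change.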